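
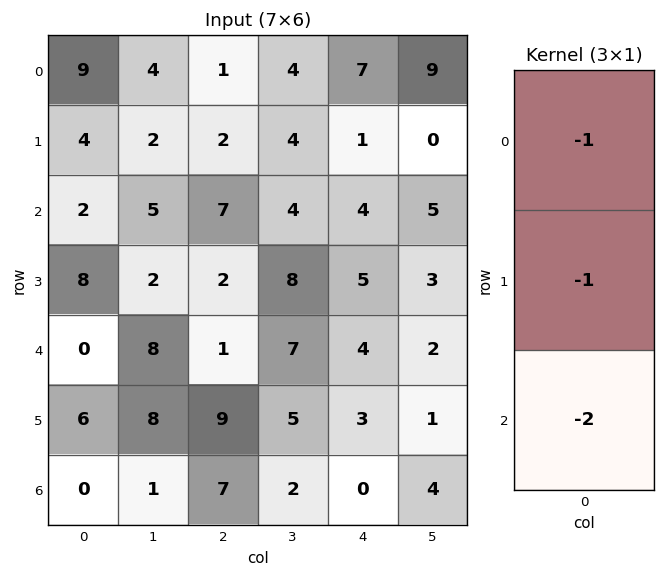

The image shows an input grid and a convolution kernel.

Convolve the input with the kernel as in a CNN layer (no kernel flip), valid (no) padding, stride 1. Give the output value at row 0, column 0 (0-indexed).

-17

The receptive field on the input at this output position is [9 / 4 / 2]. Elementwise product with the kernel and sum: 9·-1 + 4·-1 + 2·-2.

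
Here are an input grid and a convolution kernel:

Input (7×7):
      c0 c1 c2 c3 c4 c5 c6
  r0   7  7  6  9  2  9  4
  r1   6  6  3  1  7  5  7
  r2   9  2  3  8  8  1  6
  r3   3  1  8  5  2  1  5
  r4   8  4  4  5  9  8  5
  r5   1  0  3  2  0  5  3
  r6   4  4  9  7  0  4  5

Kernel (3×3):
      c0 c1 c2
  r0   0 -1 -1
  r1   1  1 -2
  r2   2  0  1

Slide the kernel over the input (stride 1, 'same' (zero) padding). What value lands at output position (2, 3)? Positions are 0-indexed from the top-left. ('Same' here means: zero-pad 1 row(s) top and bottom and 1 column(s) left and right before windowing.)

The receptive field on the zero-padded input at this output position is [3 1 7 / 3 8 8 / 8 5 2]. Elementwise product with the kernel and sum: 1·-1 + 7·-1 + 3·1 + 8·1 + 8·-2 + 8·2 + 2·1.

5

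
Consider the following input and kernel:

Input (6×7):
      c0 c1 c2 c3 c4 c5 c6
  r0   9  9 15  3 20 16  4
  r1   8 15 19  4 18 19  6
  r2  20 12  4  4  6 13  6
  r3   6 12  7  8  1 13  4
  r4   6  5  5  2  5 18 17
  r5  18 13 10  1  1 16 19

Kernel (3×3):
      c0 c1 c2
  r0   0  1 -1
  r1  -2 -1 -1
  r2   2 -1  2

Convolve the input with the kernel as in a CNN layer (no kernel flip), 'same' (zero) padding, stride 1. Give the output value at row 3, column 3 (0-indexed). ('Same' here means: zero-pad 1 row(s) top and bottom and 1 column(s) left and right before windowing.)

The receptive field on the zero-padded input at this output position is [4 4 6 / 7 8 1 / 5 2 5]. Elementwise product with the kernel and sum: 4·1 + 6·-1 + 7·-2 + 8·-1 + 1·-1 + 5·2 + 2·-1 + 5·2.

-7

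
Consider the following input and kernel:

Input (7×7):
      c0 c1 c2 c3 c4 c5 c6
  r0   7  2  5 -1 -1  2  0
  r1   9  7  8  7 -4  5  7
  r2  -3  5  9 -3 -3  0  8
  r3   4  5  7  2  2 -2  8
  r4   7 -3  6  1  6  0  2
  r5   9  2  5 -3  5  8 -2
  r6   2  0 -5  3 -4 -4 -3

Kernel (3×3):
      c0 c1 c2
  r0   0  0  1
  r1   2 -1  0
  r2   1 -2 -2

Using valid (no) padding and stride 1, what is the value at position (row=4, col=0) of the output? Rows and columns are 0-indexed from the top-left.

The receptive field on the input at this output position is [7 -3 6 / 9 2 5 / 2 0 -5]. Elementwise product with the kernel and sum: 6·1 + 9·2 + 2·-1 + 2·1 + 0·-2 + -5·-2.

34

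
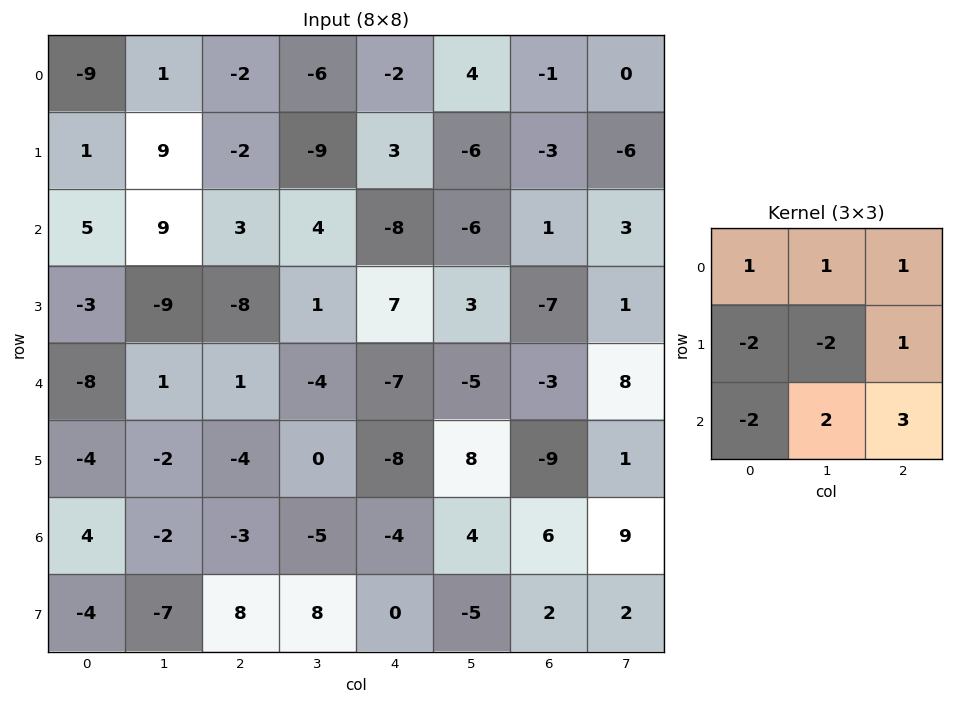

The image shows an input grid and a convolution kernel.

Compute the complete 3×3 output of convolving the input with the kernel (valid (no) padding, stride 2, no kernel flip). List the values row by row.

-15 -7 11
54 -11 -45
-19 -26 10

Output[0,0]: The receptive field on the input at this output position is [-9 1 -2 / 1 9 -2 / 5 9 3]. Elementwise product with the kernel and sum: -9·1 + 1·1 + -2·1 + 1·-2 + 9·-2 + -2·1 + 5·-2 + 9·2 + 3·3.
Output[0,1]: The receptive field on the input at this output position is [-2 -6 -2 / -2 -9 3 / 3 4 -8]. Elementwise product with the kernel and sum: -2·1 + -6·1 + -2·1 + -2·-2 + -9·-2 + 3·1 + 3·-2 + 4·2 + -8·3.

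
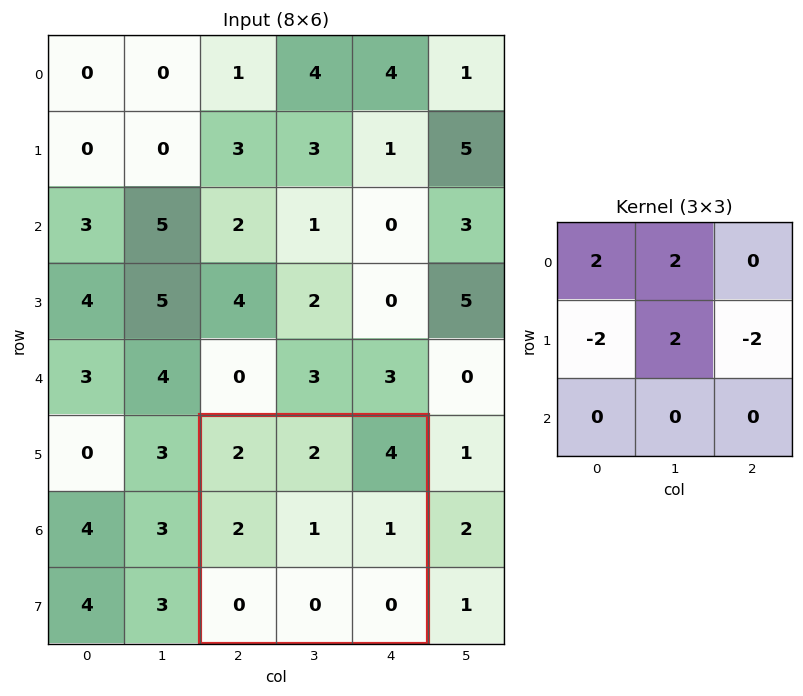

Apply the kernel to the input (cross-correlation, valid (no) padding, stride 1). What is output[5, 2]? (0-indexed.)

The receptive field on the input at this output position is [2 2 4 / 2 1 1 / 0 0 0]. Elementwise product with the kernel and sum: 2·2 + 2·2 + 2·-2 + 1·2 + 1·-2.

4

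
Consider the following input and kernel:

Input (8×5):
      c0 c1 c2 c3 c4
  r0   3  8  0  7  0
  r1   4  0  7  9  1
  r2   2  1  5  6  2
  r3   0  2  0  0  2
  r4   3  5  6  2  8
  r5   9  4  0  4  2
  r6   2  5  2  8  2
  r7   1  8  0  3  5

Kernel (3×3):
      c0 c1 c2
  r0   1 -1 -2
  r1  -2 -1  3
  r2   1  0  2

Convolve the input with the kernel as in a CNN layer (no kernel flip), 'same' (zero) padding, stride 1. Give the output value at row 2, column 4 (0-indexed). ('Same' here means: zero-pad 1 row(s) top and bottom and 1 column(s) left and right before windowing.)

-6

The receptive field on the zero-padded input at this output position is [9 1 0 / 6 2 0 / 0 2 0]. Elementwise product with the kernel and sum: 9·1 + 1·-1 + 0·-2 + 6·-2 + 2·-1 + 0·3 + 0·1 + 0·2.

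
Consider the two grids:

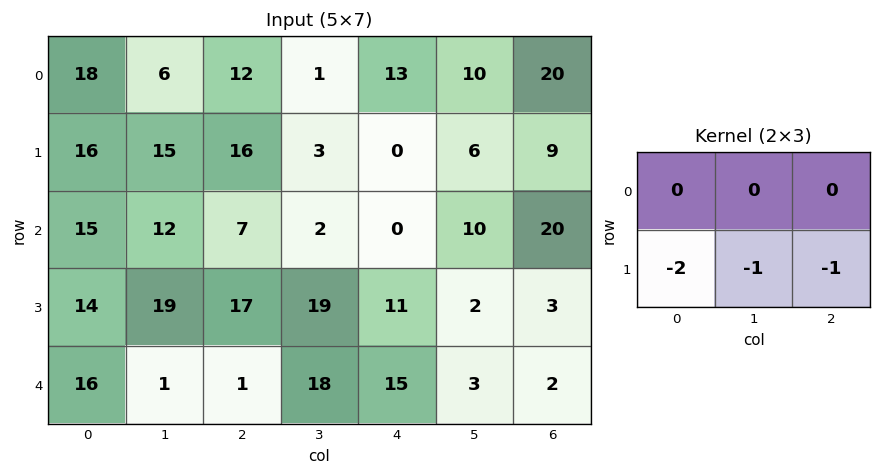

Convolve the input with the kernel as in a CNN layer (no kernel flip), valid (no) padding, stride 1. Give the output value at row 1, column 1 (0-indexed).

-33

The receptive field on the input at this output position is [15 16 3 / 12 7 2]. Elementwise product with the kernel and sum: 12·-2 + 7·-1 + 2·-1.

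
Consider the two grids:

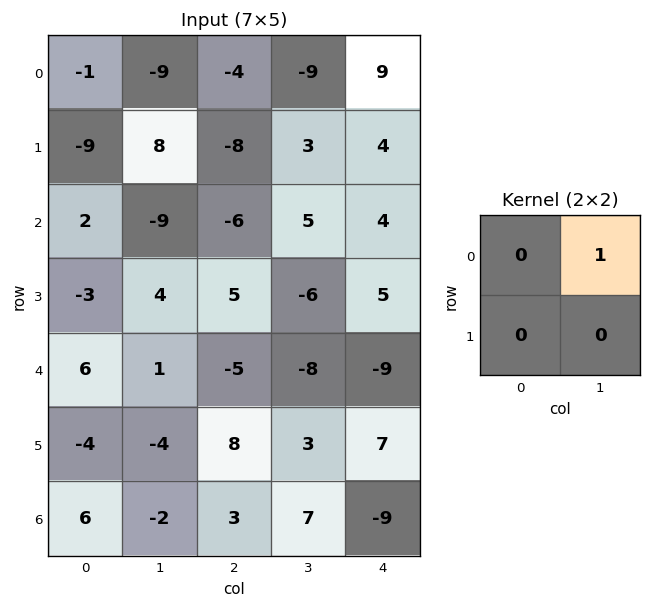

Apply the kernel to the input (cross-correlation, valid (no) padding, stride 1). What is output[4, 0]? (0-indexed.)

1

The receptive field on the input at this output position is [6 1 / -4 -4]. Elementwise product with the kernel and sum: 1·1.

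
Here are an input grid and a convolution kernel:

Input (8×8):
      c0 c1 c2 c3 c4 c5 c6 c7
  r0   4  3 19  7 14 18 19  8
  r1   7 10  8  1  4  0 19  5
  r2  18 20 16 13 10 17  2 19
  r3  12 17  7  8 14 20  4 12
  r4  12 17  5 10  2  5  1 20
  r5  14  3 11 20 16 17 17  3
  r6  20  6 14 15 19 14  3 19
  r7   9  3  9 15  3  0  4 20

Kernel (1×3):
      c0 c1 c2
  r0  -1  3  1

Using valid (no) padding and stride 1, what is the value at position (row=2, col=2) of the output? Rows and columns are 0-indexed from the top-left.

33

The receptive field on the input at this output position is [16 13 10]. Elementwise product with the kernel and sum: 16·-1 + 13·3 + 10·1.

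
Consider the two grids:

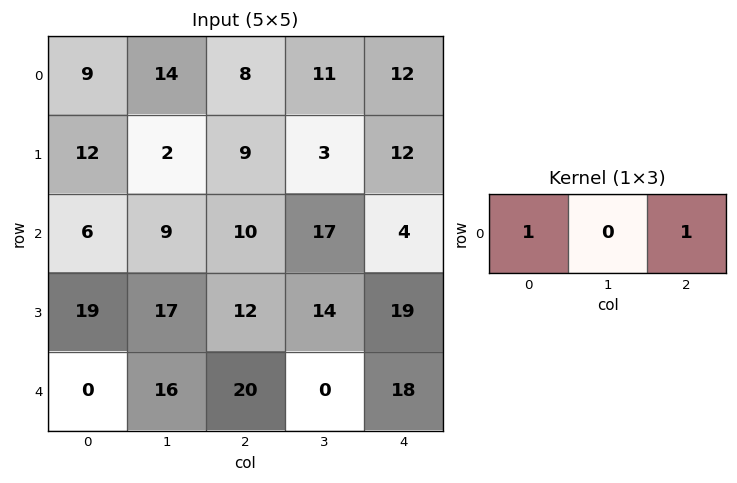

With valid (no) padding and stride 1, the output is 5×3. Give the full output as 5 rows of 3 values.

17 25 20
21 5 21
16 26 14
31 31 31
20 16 38

Output[0,0]: The receptive field on the input at this output position is [9 14 8]. Elementwise product with the kernel and sum: 9·1 + 8·1.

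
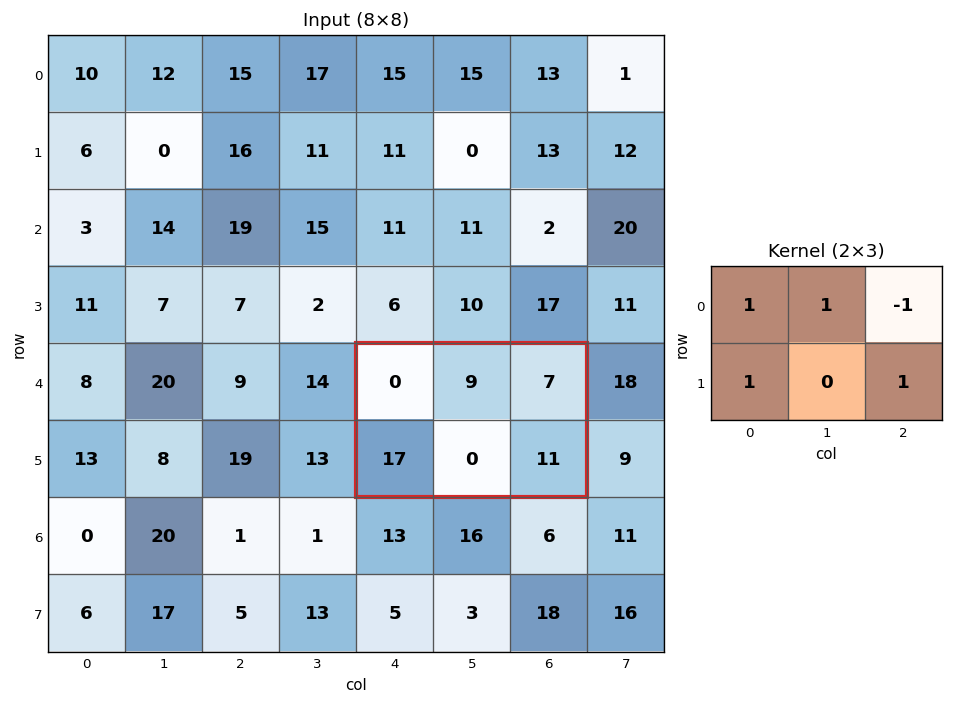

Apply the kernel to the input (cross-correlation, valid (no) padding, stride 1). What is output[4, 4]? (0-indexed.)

30

The receptive field on the input at this output position is [0 9 7 / 17 0 11]. Elementwise product with the kernel and sum: 0·1 + 9·1 + 7·-1 + 17·1 + 11·1.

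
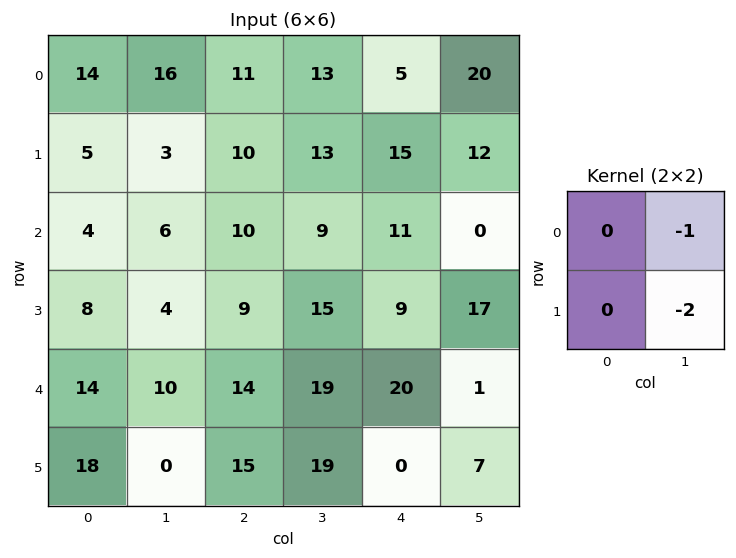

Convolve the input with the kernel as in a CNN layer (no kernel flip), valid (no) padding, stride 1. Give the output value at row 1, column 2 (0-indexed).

-31

The receptive field on the input at this output position is [10 13 / 10 9]. Elementwise product with the kernel and sum: 13·-1 + 9·-2.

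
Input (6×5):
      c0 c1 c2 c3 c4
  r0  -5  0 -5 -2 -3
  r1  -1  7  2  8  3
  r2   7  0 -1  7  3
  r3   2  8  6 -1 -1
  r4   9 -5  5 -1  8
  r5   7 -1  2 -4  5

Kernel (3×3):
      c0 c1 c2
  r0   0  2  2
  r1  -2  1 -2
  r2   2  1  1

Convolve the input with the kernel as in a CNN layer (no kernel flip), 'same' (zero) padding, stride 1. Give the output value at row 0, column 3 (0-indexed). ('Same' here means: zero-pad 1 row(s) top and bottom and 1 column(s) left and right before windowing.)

29

The receptive field on the zero-padded input at this output position is [0 0 0 / -5 -2 -3 / 2 8 3]. Elementwise product with the kernel and sum: 0·2 + 0·2 + -5·-2 + -2·1 + -3·-2 + 2·2 + 8·1 + 3·1.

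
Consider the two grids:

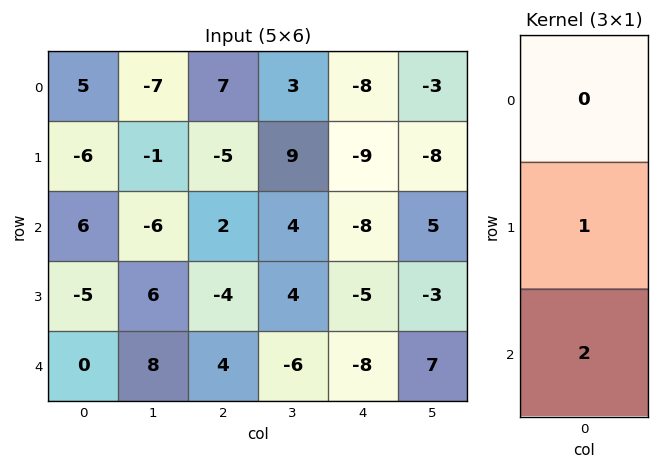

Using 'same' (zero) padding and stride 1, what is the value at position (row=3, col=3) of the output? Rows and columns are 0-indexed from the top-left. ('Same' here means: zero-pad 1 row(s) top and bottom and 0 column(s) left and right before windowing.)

-8

The receptive field on the zero-padded input at this output position is [4 / 4 / -6]. Elementwise product with the kernel and sum: 4·1 + -6·2.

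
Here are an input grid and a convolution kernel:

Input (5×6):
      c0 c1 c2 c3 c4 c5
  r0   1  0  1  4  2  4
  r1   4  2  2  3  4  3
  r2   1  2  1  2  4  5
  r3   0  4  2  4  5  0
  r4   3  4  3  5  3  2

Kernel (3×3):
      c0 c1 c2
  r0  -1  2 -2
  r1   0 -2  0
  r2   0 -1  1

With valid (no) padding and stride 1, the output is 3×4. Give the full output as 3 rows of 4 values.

Output[0,0]: The receptive field on the input at this output position is [1 0 1 / 4 2 2 / 1 2 1]. Elementwise product with the kernel and sum: 1·-1 + 0·2 + 1·-2 + 2·-2 + 2·-1 + 1·1.
Output[0,1]: The receptive field on the input at this output position is [0 1 4 / 2 2 3 / 2 1 2]. Elementwise product with the kernel and sum: 0·-1 + 1·2 + 4·-2 + 2·-2 + 1·-1 + 2·1.

-8 -9 -1 -15
-10 -4 -7 -14
-8 -6 -15 -15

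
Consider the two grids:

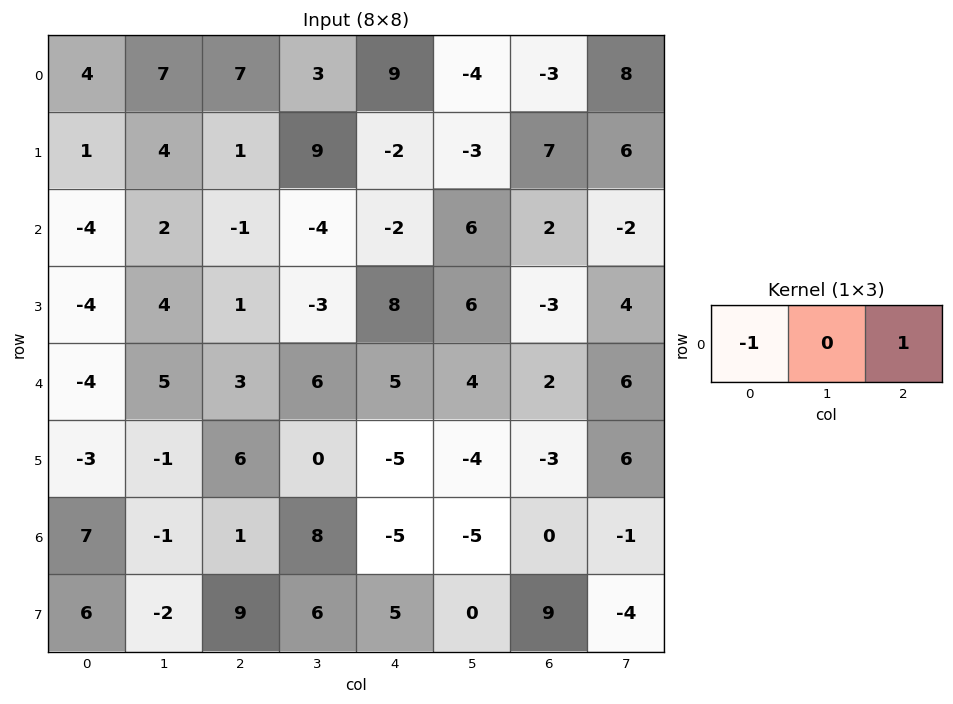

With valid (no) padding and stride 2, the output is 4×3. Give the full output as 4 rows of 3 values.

3 2 -12
3 -1 4
7 2 -3
-6 -6 5

Output[0,0]: The receptive field on the input at this output position is [4 7 7]. Elementwise product with the kernel and sum: 4·-1 + 7·1.
Output[0,1]: The receptive field on the input at this output position is [7 3 9]. Elementwise product with the kernel and sum: 7·-1 + 9·1.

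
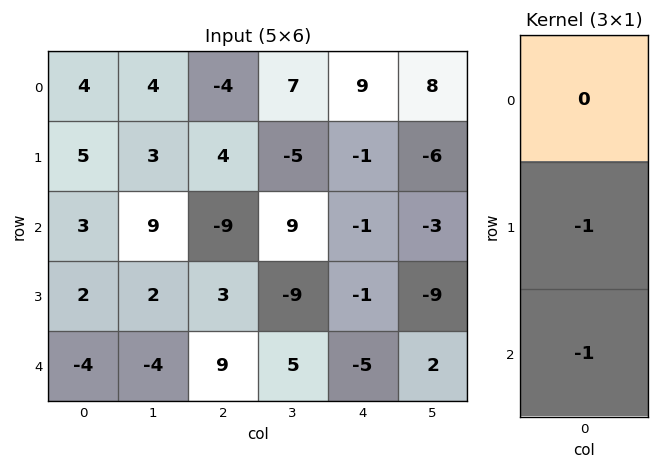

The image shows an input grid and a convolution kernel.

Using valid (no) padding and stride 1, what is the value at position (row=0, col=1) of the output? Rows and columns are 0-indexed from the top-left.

-12

The receptive field on the input at this output position is [4 / 3 / 9]. Elementwise product with the kernel and sum: 3·-1 + 9·-1.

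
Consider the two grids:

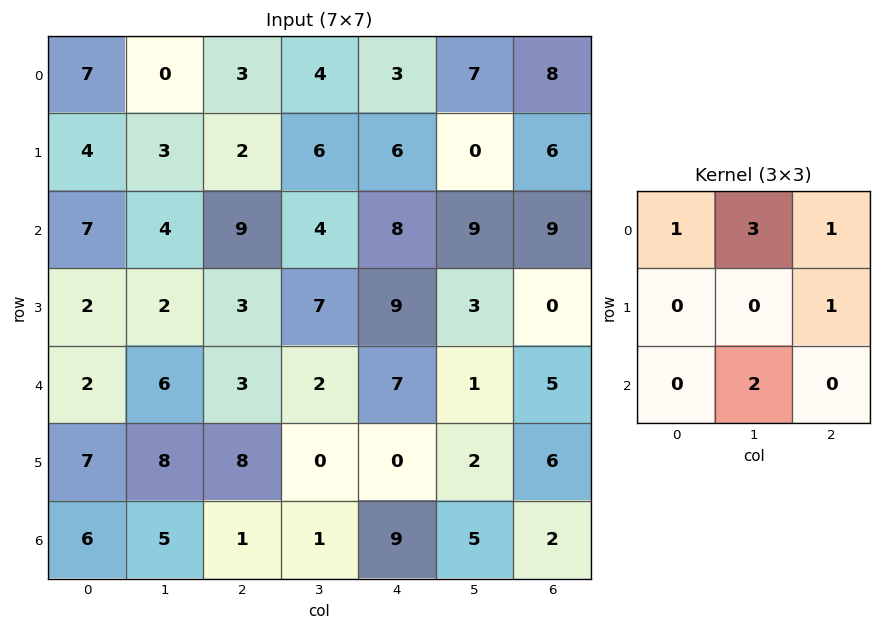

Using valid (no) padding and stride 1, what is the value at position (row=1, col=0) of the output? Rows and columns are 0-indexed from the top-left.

The receptive field on the input at this output position is [4 3 2 / 7 4 9 / 2 2 3]. Elementwise product with the kernel and sum: 4·1 + 3·3 + 2·1 + 9·1 + 2·2.

28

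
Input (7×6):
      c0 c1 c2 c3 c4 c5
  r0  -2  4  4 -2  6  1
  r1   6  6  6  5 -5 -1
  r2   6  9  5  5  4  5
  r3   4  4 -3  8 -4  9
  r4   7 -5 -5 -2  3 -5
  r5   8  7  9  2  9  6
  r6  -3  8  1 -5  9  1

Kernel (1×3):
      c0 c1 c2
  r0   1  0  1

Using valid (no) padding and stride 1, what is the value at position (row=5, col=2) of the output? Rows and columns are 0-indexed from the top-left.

18

The receptive field on the input at this output position is [9 2 9]. Elementwise product with the kernel and sum: 9·1 + 9·1.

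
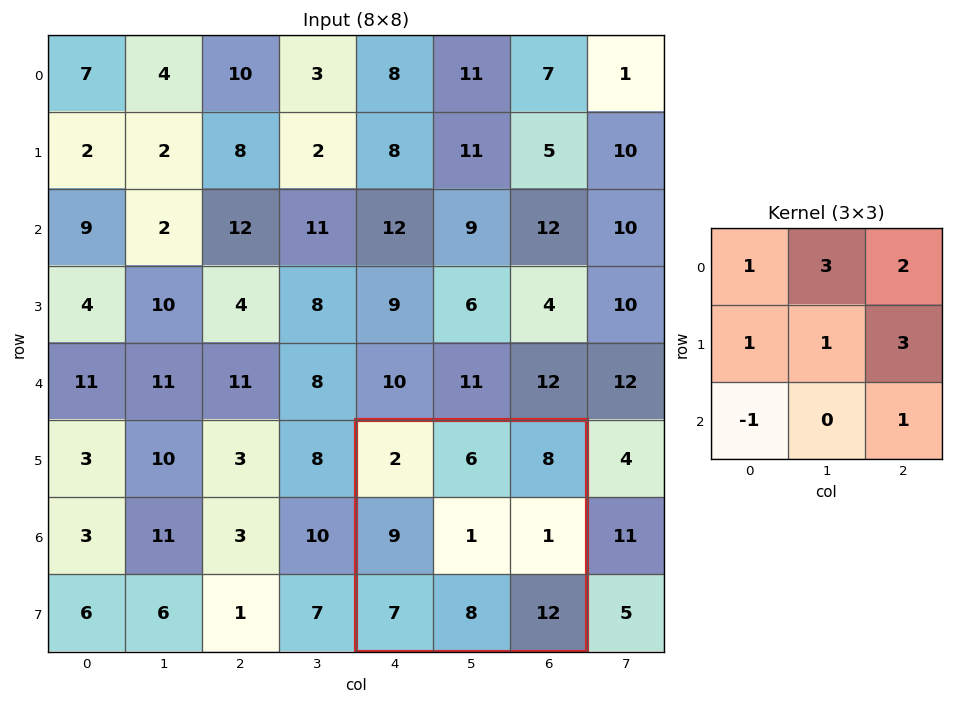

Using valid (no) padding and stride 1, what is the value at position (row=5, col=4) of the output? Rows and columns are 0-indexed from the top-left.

The receptive field on the input at this output position is [2 6 8 / 9 1 1 / 7 8 12]. Elementwise product with the kernel and sum: 2·1 + 6·3 + 8·2 + 9·1 + 1·1 + 1·3 + 7·-1 + 12·1.

54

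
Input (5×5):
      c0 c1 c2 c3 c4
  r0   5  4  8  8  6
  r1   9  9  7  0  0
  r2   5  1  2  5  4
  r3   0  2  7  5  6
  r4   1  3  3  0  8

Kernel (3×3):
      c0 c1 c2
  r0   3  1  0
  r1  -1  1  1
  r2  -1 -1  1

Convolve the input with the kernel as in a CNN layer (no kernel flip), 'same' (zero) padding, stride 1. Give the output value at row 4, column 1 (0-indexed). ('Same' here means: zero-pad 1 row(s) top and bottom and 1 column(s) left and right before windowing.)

7

The receptive field on the zero-padded input at this output position is [0 2 7 / 1 3 3 / 0 0 0]. Elementwise product with the kernel and sum: 0·3 + 2·1 + 1·-1 + 3·1 + 3·1 + 0·-1 + 0·-1 + 0·1.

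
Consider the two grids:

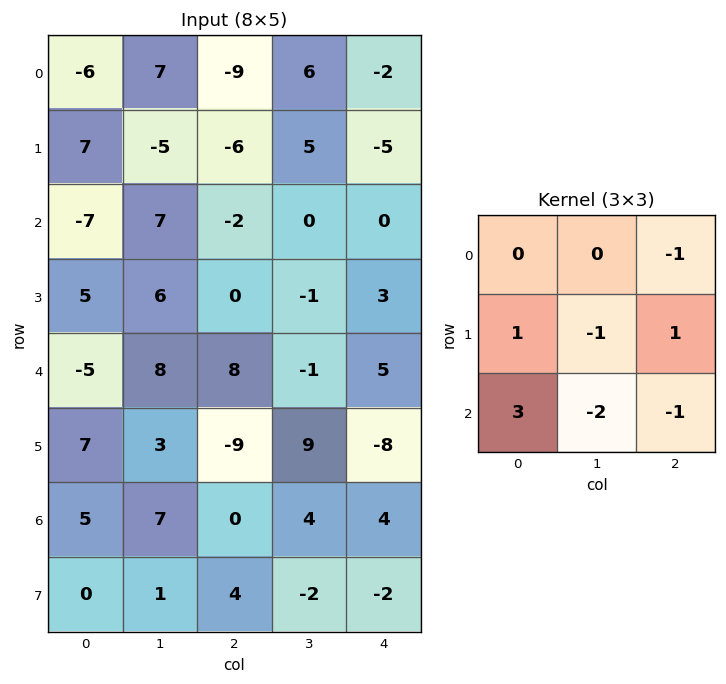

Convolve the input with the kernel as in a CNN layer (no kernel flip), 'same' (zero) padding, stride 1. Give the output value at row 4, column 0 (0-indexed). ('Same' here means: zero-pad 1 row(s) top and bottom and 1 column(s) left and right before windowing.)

-10

The receptive field on the zero-padded input at this output position is [0 5 6 / 0 -5 8 / 0 7 3]. Elementwise product with the kernel and sum: 6·-1 + 0·1 + -5·-1 + 8·1 + 0·3 + 7·-2 + 3·-1.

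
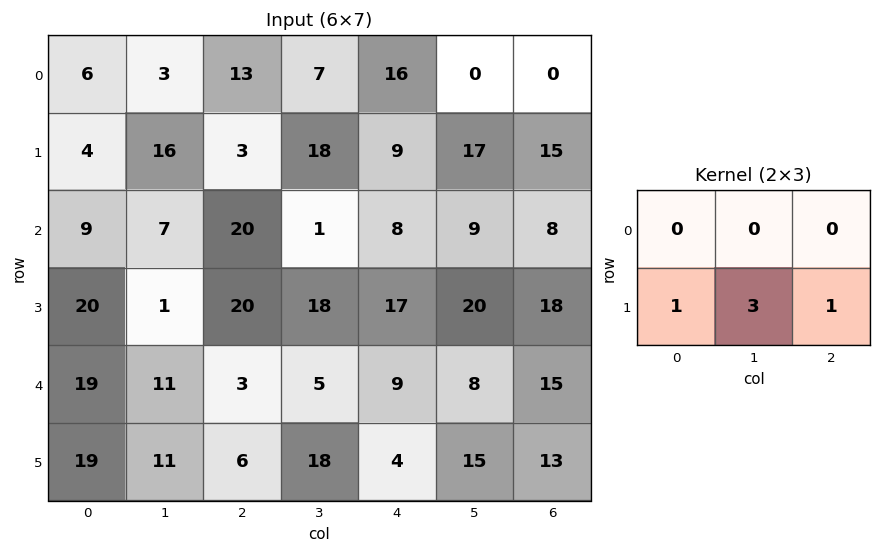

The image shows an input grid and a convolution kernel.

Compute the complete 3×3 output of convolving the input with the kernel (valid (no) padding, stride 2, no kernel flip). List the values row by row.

55 66 75
43 91 95
58 64 62

Output[0,0]: The receptive field on the input at this output position is [6 3 13 / 4 16 3]. Elementwise product with the kernel and sum: 4·1 + 16·3 + 3·1.
Output[0,1]: The receptive field on the input at this output position is [13 7 16 / 3 18 9]. Elementwise product with the kernel and sum: 3·1 + 18·3 + 9·1.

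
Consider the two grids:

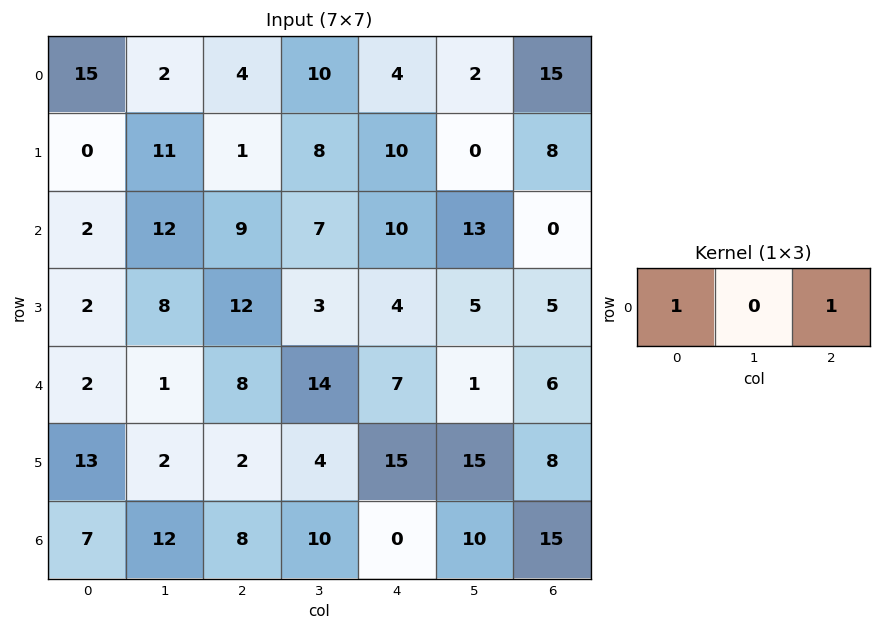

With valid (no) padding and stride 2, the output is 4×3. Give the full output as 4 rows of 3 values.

19 8 19
11 19 10
10 15 13
15 8 15

Output[0,0]: The receptive field on the input at this output position is [15 2 4]. Elementwise product with the kernel and sum: 15·1 + 4·1.
Output[0,1]: The receptive field on the input at this output position is [4 10 4]. Elementwise product with the kernel and sum: 4·1 + 4·1.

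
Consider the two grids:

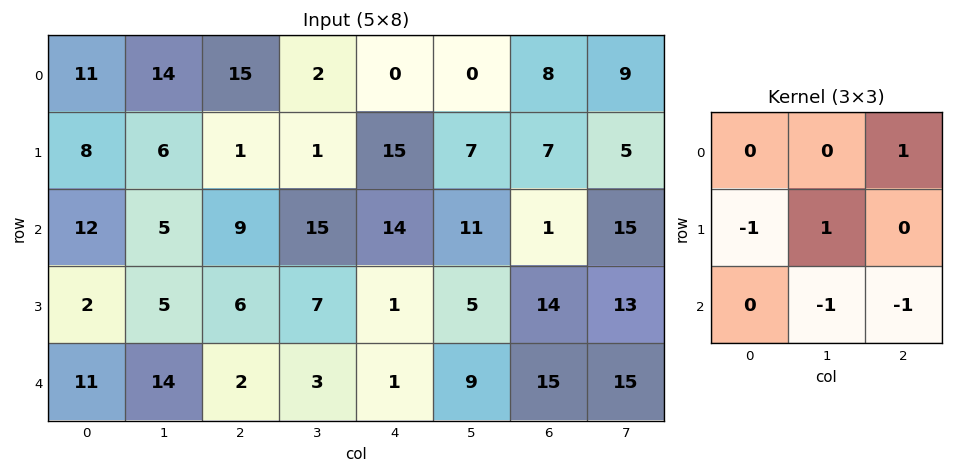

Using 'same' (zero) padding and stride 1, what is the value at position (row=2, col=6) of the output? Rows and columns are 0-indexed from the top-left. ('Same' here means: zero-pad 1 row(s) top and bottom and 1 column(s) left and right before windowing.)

-32

The receptive field on the zero-padded input at this output position is [7 7 5 / 11 1 15 / 5 14 13]. Elementwise product with the kernel and sum: 5·1 + 11·-1 + 1·1 + 14·-1 + 13·-1.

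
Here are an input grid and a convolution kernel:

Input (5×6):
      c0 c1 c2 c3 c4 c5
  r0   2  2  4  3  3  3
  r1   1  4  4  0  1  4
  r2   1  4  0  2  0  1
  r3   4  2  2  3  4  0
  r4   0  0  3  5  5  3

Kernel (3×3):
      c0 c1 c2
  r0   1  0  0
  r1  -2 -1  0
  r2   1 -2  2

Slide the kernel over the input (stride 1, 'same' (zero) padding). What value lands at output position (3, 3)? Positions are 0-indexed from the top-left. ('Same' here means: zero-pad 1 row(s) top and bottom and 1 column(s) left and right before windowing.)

The receptive field on the zero-padded input at this output position is [0 2 0 / 2 3 4 / 3 5 5]. Elementwise product with the kernel and sum: 0·1 + 2·-2 + 3·-1 + 3·1 + 5·-2 + 5·2.

-4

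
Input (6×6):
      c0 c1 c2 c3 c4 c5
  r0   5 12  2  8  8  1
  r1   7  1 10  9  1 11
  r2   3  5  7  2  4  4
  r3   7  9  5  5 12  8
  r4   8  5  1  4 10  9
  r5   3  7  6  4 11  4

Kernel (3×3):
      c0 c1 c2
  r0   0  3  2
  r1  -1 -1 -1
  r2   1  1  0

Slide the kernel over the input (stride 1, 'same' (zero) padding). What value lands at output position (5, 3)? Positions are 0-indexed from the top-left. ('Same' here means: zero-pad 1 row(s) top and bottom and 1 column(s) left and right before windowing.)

The receptive field on the zero-padded input at this output position is [1 4 10 / 6 4 11 / 0 0 0]. Elementwise product with the kernel and sum: 4·3 + 10·2 + 6·-1 + 4·-1 + 11·-1 + 0·1 + 0·1.

11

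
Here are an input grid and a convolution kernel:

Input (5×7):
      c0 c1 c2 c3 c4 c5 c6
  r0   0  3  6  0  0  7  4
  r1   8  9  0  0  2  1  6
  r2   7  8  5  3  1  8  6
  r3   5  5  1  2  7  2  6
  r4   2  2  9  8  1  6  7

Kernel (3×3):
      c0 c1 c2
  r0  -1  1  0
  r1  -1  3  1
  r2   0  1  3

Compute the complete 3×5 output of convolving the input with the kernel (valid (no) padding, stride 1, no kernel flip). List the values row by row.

Output[0,0]: The receptive field on the input at this output position is [0 3 6 / 8 9 0 / 7 8 5]. Elementwise product with the kernel and sum: 0·-1 + 3·1 + 8·-1 + 9·3 + 0·1 + 8·1 + 5·3.

45 8 2 32 40
31 8 28 23 48
41 30 21 38 39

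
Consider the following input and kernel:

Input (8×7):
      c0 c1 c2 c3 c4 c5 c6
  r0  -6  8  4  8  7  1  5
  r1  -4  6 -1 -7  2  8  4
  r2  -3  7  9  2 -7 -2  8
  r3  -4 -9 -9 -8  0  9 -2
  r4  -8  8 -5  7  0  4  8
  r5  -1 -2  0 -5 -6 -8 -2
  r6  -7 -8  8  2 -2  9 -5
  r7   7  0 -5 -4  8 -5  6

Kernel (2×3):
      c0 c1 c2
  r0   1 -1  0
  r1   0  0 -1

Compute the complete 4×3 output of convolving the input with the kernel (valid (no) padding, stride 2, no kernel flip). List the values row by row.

Output[0,0]: The receptive field on the input at this output position is [-6 8 4 / -4 6 -1]. Elementwise product with the kernel and sum: -6·1 + 8·-1 + -1·-1.

-13 -6 2
-1 7 -3
-16 -6 -2
6 -2 -17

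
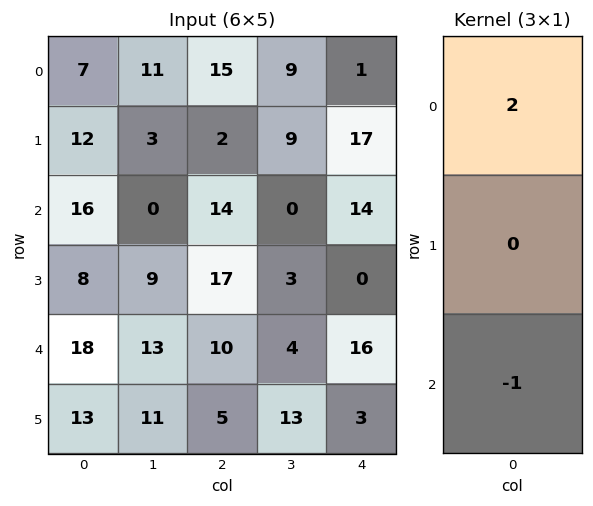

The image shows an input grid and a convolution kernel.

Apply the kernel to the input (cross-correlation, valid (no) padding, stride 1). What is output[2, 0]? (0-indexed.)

14

The receptive field on the input at this output position is [16 / 8 / 18]. Elementwise product with the kernel and sum: 16·2 + 18·-1.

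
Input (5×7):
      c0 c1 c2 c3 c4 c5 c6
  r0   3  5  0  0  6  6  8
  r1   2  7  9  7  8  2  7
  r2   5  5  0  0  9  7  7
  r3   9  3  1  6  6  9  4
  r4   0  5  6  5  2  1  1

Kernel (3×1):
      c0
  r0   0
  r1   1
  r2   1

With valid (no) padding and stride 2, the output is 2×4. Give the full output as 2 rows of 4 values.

7 9 17 14
9 7 8 5

Output[0,0]: The receptive field on the input at this output position is [3 / 2 / 5]. Elementwise product with the kernel and sum: 2·1 + 5·1.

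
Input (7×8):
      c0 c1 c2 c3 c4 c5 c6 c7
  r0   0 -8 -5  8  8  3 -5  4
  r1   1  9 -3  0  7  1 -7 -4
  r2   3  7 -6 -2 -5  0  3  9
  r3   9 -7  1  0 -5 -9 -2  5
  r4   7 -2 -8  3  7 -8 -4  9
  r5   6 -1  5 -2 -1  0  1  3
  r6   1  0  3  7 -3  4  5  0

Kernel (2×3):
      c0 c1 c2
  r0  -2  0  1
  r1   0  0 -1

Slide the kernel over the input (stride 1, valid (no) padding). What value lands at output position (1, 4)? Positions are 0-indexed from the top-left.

The receptive field on the input at this output position is [7 1 -7 / -5 0 3]. Elementwise product with the kernel and sum: 7·-2 + -7·1 + 3·-1.

-24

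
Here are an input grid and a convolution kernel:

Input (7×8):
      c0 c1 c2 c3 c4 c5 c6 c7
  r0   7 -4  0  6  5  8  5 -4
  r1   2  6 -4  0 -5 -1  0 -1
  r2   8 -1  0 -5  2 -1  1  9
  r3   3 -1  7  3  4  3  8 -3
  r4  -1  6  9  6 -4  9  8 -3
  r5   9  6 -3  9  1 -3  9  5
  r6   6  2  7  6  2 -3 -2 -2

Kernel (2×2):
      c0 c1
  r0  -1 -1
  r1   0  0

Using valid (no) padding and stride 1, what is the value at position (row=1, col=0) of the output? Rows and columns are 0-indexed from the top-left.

The receptive field on the input at this output position is [2 6 / 8 -1]. Elementwise product with the kernel and sum: 2·-1 + 6·-1.

-8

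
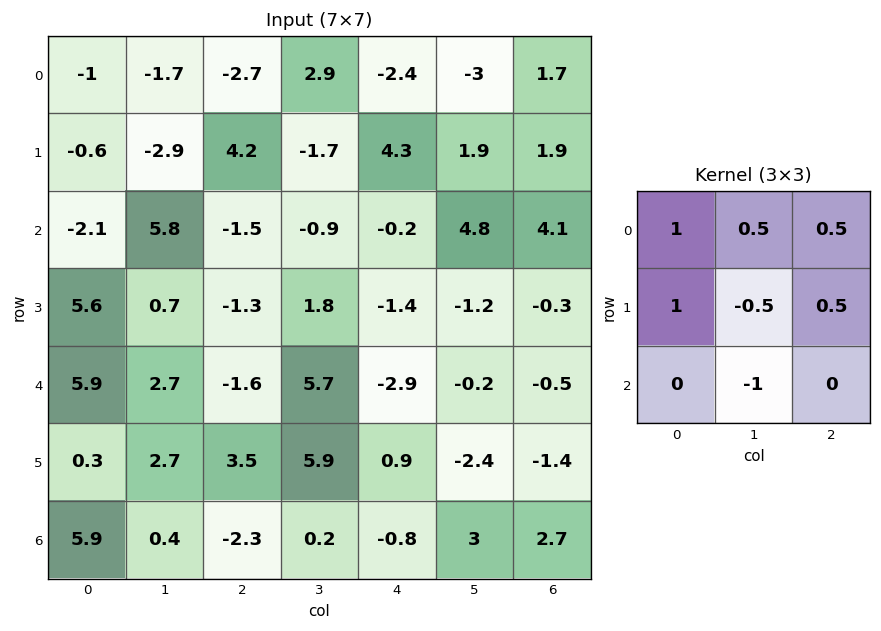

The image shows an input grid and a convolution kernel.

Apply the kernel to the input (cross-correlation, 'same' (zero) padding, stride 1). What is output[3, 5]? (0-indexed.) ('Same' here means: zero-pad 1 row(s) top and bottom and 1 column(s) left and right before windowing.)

3.5

The receptive field on the zero-padded input at this output position is [-0.2 4.8 4.1 / -1.4 -1.2 -0.3 / -2.9 -0.2 -0.5]. Elementwise product with the kernel and sum: -0.2·1 + 4.8·0.5 + 4.1·0.5 + -1.4·1 + -1.2·-0.5 + -0.3·0.5 + -0.2·-1.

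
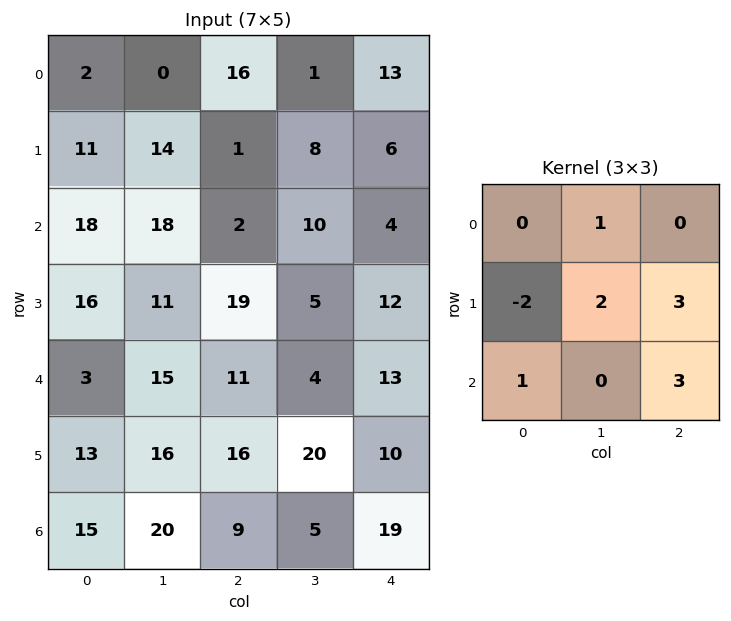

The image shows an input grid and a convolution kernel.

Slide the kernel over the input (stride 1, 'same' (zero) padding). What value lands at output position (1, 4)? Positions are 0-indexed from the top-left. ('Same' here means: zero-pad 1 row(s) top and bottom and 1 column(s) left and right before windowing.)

The receptive field on the zero-padded input at this output position is [1 13 0 / 8 6 0 / 10 4 0]. Elementwise product with the kernel and sum: 13·1 + 8·-2 + 6·2 + 0·3 + 10·1 + 0·3.

19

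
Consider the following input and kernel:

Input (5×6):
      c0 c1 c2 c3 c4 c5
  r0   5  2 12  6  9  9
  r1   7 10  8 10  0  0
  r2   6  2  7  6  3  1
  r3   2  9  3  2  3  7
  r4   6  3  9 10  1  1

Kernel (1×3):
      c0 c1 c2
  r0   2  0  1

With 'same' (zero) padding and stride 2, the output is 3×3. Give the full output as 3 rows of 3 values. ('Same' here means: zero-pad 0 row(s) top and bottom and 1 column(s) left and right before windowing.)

Output[0,0]: The receptive field on the zero-padded input at this output position is [0 5 2]. Elementwise product with the kernel and sum: 0·2 + 2·1.
Output[0,1]: The receptive field on the zero-padded input at this output position is [2 12 6]. Elementwise product with the kernel and sum: 2·2 + 6·1.

2 10 21
2 10 13
3 16 21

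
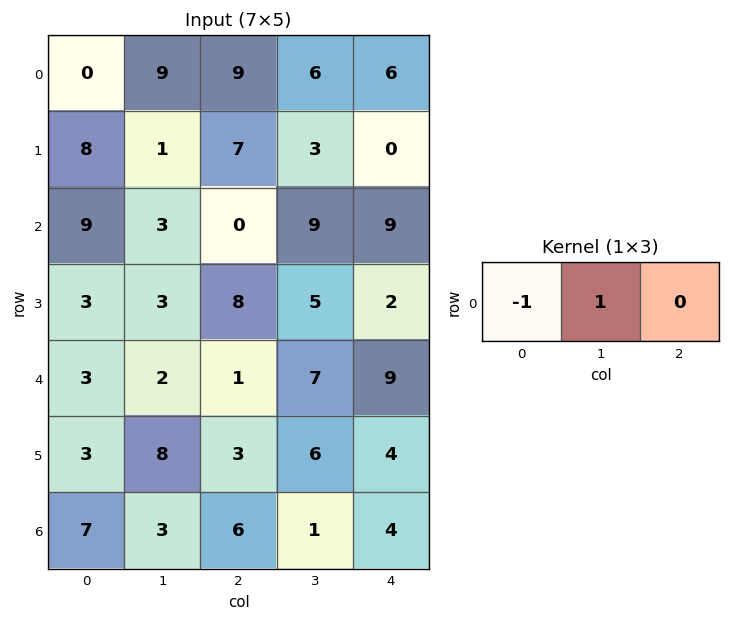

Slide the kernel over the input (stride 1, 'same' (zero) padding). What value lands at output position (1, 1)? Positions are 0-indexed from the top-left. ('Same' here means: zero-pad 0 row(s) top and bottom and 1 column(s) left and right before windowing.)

-7

The receptive field on the zero-padded input at this output position is [8 1 7]. Elementwise product with the kernel and sum: 8·-1 + 1·1.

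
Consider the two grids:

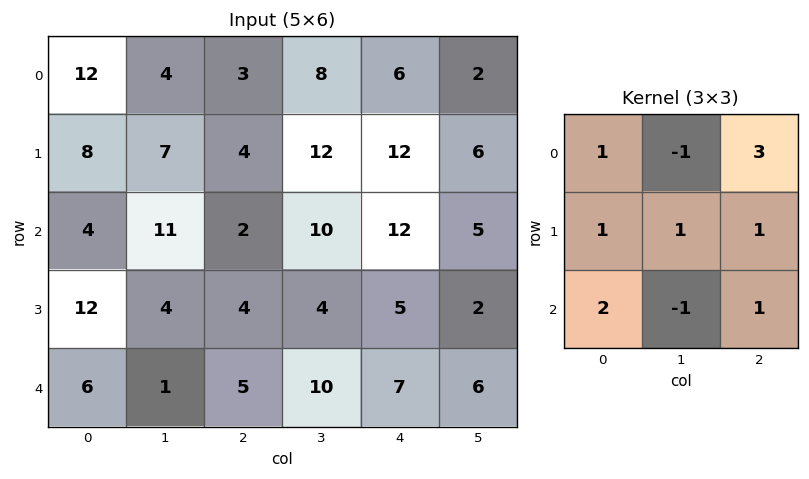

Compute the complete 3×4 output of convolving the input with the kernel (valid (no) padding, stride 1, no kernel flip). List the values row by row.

Output[0,0]: The receptive field on the input at this output position is [12 4 3 / 8 7 4 / 4 11 2]. Elementwise product with the kernel and sum: 12·1 + 4·-1 + 3·3 + 8·1 + 7·1 + 4·1 + 4·2 + 11·-1 + 2·1.

35 78 47 51
54 70 61 50
35 58 48 43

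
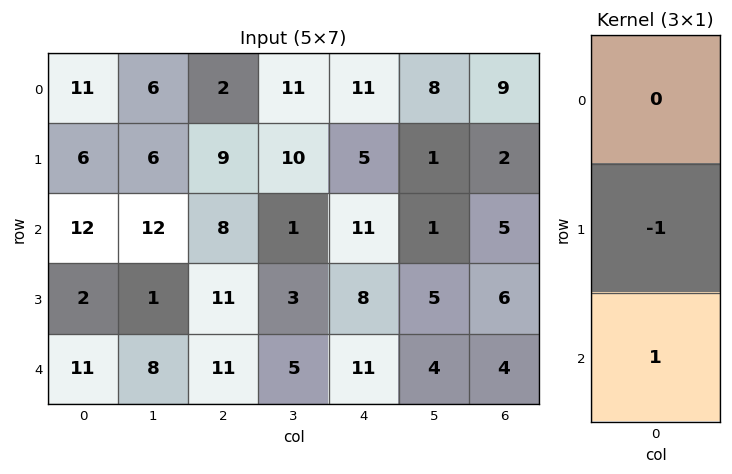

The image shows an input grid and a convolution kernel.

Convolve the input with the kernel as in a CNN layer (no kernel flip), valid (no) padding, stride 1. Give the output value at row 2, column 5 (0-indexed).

The receptive field on the input at this output position is [1 / 5 / 4]. Elementwise product with the kernel and sum: 5·-1 + 4·1.

-1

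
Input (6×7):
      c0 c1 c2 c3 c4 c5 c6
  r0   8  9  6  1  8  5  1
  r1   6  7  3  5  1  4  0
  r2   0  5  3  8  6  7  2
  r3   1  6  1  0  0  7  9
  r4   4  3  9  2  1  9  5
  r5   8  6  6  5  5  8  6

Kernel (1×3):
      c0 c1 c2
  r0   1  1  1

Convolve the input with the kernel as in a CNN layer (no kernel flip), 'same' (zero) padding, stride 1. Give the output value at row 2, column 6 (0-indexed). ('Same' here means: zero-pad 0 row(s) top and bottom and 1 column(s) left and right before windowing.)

9

The receptive field on the zero-padded input at this output position is [7 2 0]. Elementwise product with the kernel and sum: 7·1 + 2·1 + 0·1.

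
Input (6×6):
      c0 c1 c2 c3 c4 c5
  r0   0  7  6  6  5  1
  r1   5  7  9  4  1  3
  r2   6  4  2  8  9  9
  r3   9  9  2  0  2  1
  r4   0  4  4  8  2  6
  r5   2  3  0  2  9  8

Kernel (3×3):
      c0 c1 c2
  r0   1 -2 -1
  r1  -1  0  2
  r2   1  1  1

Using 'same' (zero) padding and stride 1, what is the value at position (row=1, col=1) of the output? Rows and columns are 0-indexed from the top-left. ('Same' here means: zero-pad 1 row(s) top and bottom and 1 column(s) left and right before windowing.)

The receptive field on the zero-padded input at this output position is [0 7 6 / 5 7 9 / 6 4 2]. Elementwise product with the kernel and sum: 0·1 + 7·-2 + 6·-1 + 5·-1 + 9·2 + 6·1 + 4·1 + 2·1.

5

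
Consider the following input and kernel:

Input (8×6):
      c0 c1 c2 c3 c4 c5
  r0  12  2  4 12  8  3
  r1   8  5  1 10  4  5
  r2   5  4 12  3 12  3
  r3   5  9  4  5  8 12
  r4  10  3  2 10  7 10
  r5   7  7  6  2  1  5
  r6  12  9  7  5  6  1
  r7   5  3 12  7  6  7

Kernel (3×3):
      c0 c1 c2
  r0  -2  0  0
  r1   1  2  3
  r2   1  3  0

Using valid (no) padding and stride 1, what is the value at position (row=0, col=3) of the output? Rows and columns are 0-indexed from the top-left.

The receptive field on the input at this output position is [12 8 3 / 10 4 5 / 3 12 3]. Elementwise product with the kernel and sum: 12·-2 + 10·1 + 4·2 + 5·3 + 3·1 + 12·3.

48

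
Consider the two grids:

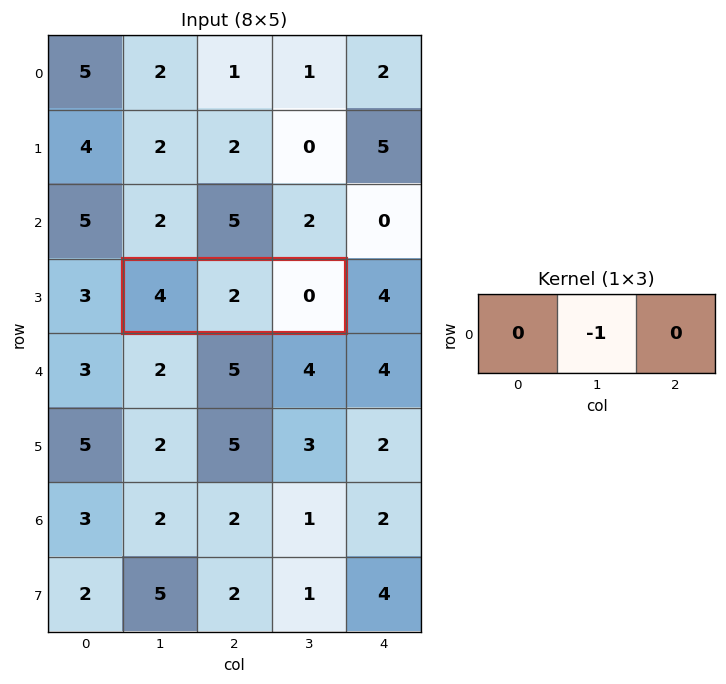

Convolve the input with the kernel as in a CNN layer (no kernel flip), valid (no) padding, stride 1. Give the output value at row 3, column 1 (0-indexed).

The receptive field on the input at this output position is [4 2 0]. Elementwise product with the kernel and sum: 2·-1.

-2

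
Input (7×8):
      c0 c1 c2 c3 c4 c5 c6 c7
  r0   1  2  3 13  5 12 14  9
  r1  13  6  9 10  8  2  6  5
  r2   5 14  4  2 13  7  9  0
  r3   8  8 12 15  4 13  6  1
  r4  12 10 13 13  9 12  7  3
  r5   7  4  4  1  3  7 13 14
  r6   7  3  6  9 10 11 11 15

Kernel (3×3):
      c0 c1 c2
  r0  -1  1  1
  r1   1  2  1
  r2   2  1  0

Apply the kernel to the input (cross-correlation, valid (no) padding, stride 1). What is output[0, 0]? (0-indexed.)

62

The receptive field on the input at this output position is [1 2 3 / 13 6 9 / 5 14 4]. Elementwise product with the kernel and sum: 1·-1 + 2·1 + 3·1 + 13·1 + 6·2 + 9·1 + 5·2 + 14·1.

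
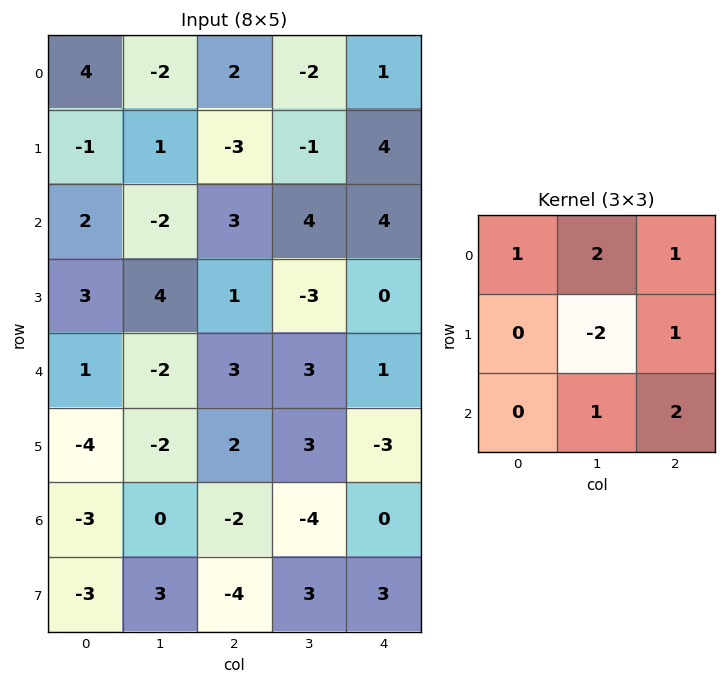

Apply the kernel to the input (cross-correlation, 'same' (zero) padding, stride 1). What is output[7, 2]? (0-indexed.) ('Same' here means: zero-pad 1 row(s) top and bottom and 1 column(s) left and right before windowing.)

The receptive field on the zero-padded input at this output position is [0 -2 -4 / 3 -4 3 / 0 0 0]. Elementwise product with the kernel and sum: 0·1 + -2·2 + -4·1 + -4·-2 + 3·1 + 0·1 + 0·2.

3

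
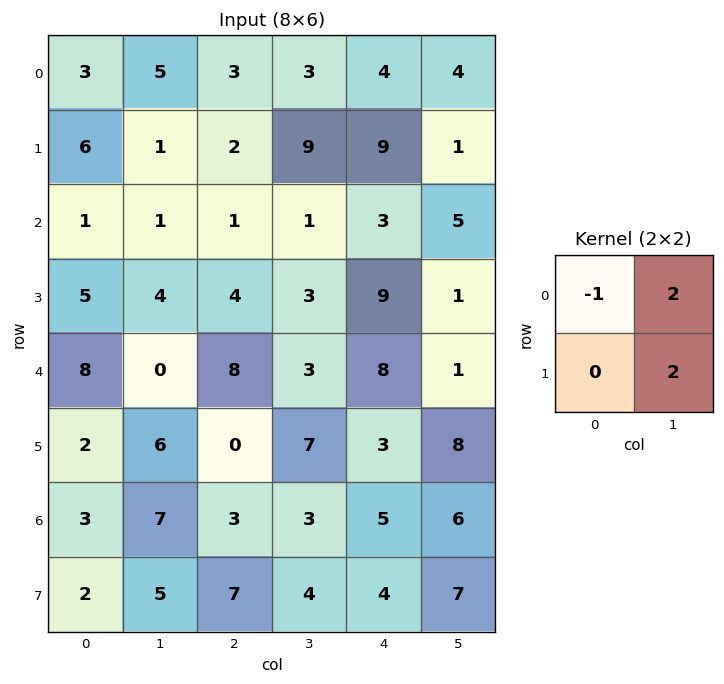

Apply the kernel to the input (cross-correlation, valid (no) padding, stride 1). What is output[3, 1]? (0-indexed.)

20

The receptive field on the input at this output position is [4 4 / 0 8]. Elementwise product with the kernel and sum: 4·-1 + 4·2 + 8·2.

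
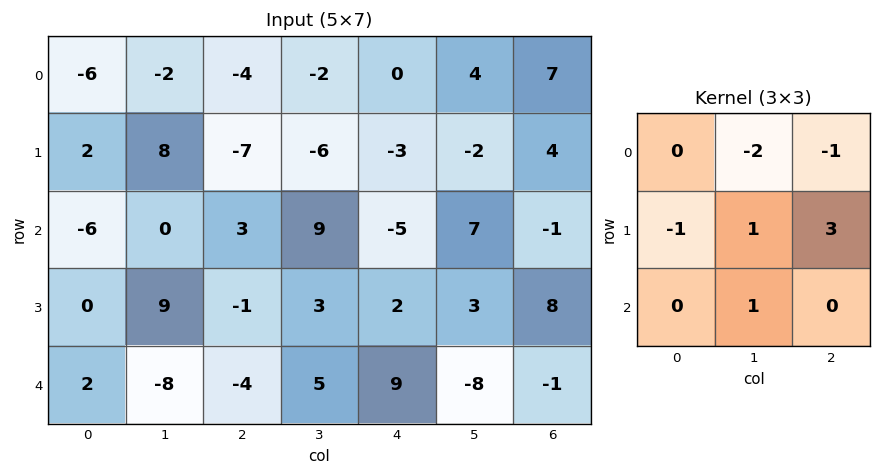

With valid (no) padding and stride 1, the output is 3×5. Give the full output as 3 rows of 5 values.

Output[0,0]: The receptive field on the input at this output position is [-6 -2 -4 / 2 8 -7 / -6 0 3]. Elementwise product with the kernel and sum: -2·-2 + -4·-1 + 2·-1 + 8·1 + -7·3 + 0·1.
Output[0,1]: The receptive field on the input at this output position is [-2 -4 -2 / 8 -7 -6 / 0 3 9]. Elementwise product with the kernel and sum: -4·-2 + -2·-1 + 8·-1 + -7·1 + -6·3 + 3·1.

-7 -20 5 -12 5
15 49 9 17 12
-5 -20 2 20 4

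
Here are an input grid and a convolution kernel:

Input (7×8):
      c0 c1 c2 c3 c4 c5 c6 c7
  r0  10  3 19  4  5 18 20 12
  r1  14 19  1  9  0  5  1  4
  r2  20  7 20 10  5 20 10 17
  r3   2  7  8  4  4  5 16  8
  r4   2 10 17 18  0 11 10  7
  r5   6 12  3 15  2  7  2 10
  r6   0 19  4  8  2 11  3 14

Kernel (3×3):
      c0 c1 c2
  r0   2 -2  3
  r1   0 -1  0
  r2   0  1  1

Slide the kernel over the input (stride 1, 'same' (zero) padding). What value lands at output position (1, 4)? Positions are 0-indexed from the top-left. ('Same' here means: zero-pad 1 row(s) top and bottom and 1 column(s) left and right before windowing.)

The receptive field on the zero-padded input at this output position is [4 5 18 / 9 0 5 / 10 5 20]. Elementwise product with the kernel and sum: 4·2 + 5·-2 + 18·3 + 0·-1 + 5·1 + 20·1.

77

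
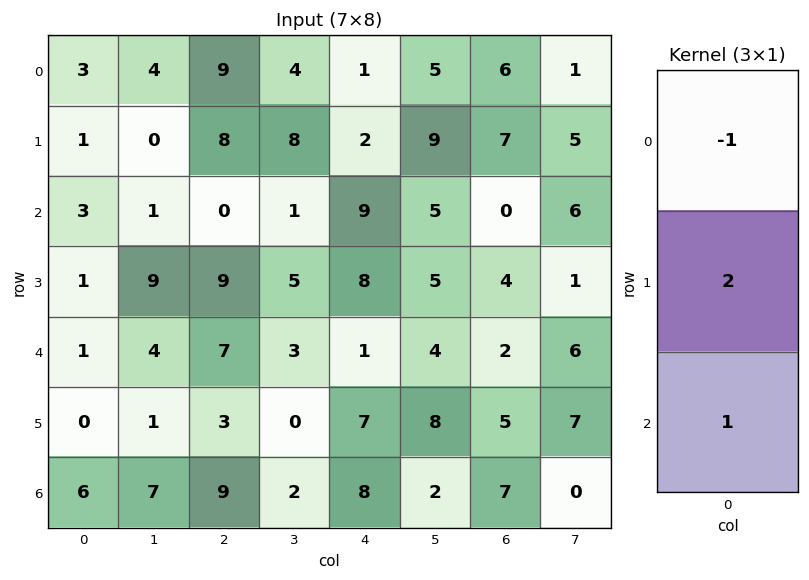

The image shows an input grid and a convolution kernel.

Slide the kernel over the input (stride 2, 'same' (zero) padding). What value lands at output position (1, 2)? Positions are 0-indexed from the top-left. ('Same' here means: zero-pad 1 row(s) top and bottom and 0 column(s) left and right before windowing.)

The receptive field on the zero-padded input at this output position is [2 / 9 / 8]. Elementwise product with the kernel and sum: 2·-1 + 9·2 + 8·1.

24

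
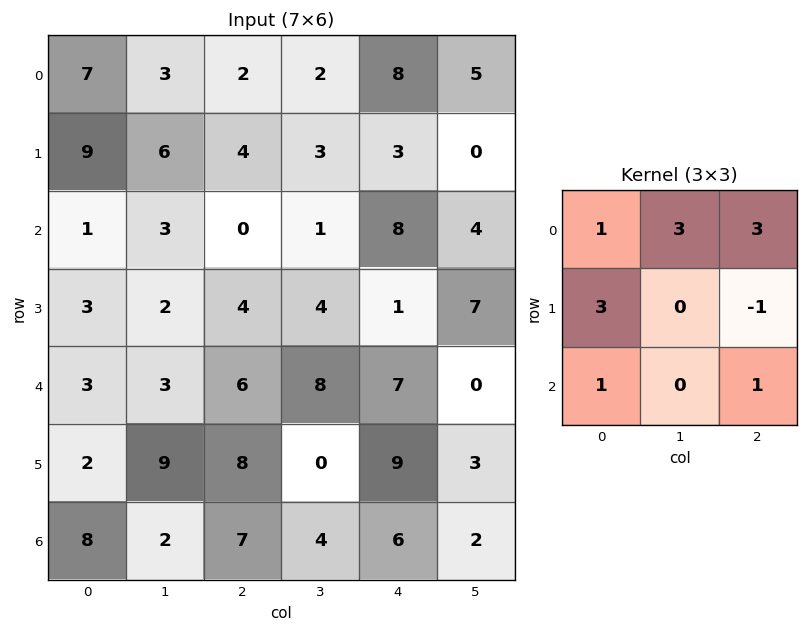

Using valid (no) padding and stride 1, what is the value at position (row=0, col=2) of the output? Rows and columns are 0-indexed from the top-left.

49

The receptive field on the input at this output position is [2 2 8 / 4 3 3 / 0 1 8]. Elementwise product with the kernel and sum: 2·1 + 2·3 + 8·3 + 4·3 + 3·-1 + 0·1 + 8·1.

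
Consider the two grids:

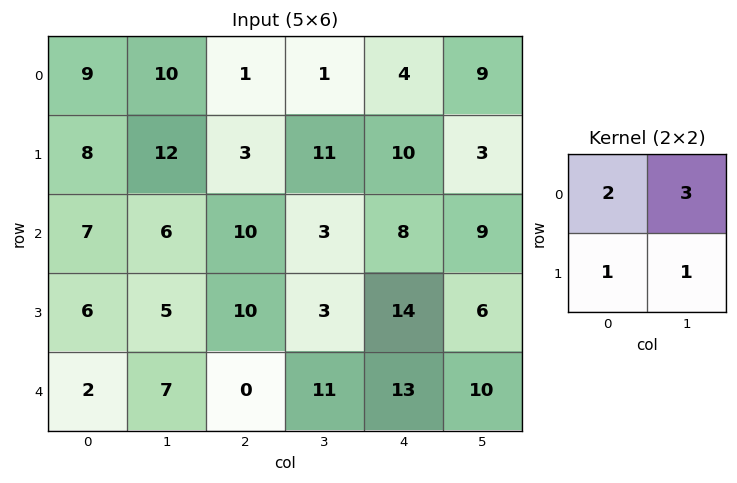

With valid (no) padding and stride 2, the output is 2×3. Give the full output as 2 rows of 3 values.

68 19 48
43 42 63

Output[0,0]: The receptive field on the input at this output position is [9 10 / 8 12]. Elementwise product with the kernel and sum: 9·2 + 10·3 + 8·1 + 12·1.
Output[0,1]: The receptive field on the input at this output position is [1 1 / 3 11]. Elementwise product with the kernel and sum: 1·2 + 1·3 + 3·1 + 11·1.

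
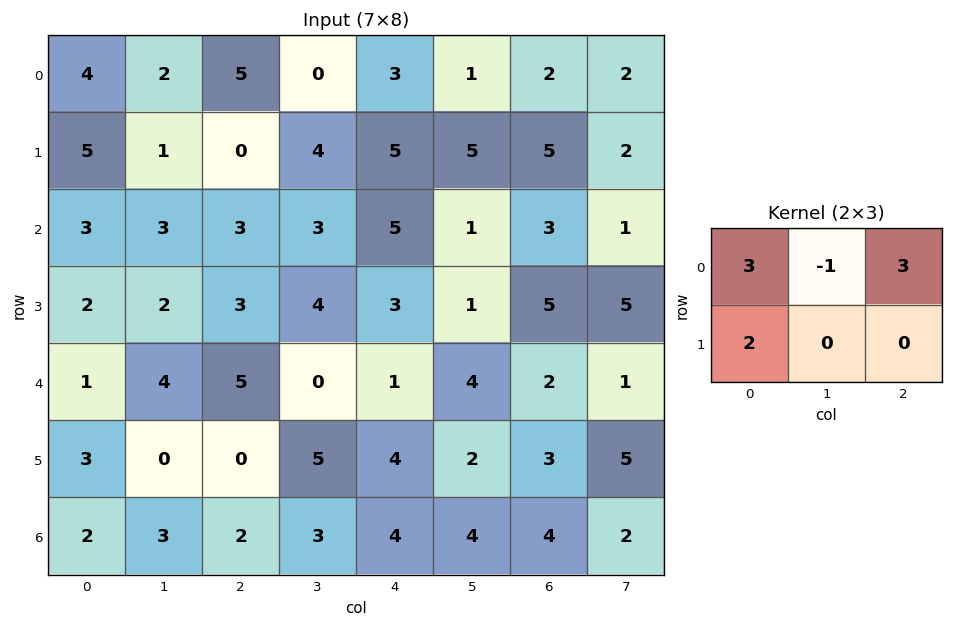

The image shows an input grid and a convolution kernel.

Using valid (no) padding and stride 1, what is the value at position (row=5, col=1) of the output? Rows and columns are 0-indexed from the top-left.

21

The receptive field on the input at this output position is [0 0 5 / 3 2 3]. Elementwise product with the kernel and sum: 0·3 + 0·-1 + 5·3 + 3·2.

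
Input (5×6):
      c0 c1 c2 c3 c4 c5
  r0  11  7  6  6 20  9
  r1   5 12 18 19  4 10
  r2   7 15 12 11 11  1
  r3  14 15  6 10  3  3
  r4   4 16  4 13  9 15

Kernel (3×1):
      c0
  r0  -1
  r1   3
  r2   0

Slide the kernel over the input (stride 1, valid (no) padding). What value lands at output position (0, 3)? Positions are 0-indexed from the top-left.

The receptive field on the input at this output position is [6 / 19 / 11]. Elementwise product with the kernel and sum: 6·-1 + 19·3.

51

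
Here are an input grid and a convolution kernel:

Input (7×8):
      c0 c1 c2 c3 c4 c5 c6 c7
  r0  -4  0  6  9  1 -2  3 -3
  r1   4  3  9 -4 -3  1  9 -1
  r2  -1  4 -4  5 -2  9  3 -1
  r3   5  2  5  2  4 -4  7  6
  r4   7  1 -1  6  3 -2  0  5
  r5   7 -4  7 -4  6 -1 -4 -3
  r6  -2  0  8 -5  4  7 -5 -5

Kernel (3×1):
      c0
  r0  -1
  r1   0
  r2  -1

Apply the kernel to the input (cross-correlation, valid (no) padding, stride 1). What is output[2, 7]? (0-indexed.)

The receptive field on the input at this output position is [-1 / 6 / 5]. Elementwise product with the kernel and sum: -1·-1 + 5·-1.

-4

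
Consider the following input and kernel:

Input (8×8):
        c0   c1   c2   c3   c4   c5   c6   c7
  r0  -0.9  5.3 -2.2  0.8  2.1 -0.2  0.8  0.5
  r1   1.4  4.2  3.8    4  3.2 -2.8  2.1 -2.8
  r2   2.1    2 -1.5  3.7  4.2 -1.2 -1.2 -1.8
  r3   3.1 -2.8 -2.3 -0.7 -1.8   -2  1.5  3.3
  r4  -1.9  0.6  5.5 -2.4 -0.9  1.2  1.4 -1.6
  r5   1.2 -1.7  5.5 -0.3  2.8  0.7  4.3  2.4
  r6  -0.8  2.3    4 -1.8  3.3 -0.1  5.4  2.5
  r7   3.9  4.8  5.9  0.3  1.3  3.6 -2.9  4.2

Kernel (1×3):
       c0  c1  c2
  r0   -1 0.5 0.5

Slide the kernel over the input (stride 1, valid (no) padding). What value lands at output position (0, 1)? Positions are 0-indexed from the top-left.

-6

The receptive field on the input at this output position is [5.3 -2.2 0.8]. Elementwise product with the kernel and sum: 5.3·-1 + -2.2·0.5 + 0.8·0.5.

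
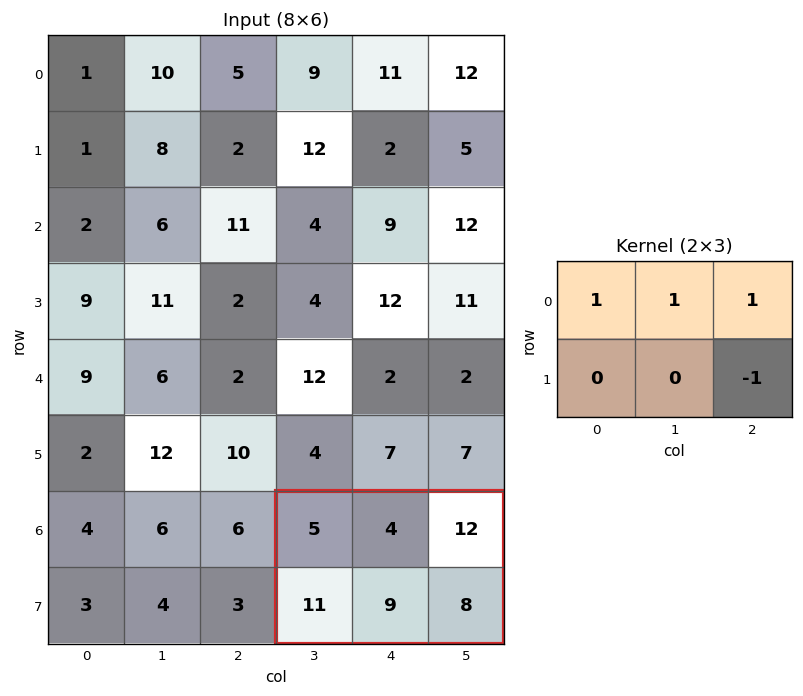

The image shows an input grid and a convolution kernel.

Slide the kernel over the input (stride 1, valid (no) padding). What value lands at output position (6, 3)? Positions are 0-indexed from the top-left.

The receptive field on the input at this output position is [5 4 12 / 11 9 8]. Elementwise product with the kernel and sum: 5·1 + 4·1 + 12·1 + 8·-1.

13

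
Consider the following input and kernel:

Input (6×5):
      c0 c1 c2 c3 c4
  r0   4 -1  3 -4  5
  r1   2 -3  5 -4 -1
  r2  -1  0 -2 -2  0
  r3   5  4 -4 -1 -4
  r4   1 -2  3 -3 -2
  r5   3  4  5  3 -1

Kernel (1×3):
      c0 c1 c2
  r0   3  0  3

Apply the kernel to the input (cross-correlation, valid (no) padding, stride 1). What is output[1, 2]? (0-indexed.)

12

The receptive field on the input at this output position is [5 -4 -1]. Elementwise product with the kernel and sum: 5·3 + -1·3.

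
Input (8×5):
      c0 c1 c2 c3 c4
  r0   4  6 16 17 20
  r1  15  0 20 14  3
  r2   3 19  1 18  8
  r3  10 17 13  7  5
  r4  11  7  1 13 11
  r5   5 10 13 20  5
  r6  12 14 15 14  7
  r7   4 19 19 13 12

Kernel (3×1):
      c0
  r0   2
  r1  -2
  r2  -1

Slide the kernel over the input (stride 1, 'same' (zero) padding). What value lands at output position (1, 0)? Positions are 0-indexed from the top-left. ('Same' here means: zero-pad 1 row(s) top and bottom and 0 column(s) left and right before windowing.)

-25

The receptive field on the zero-padded input at this output position is [4 / 15 / 3]. Elementwise product with the kernel and sum: 4·2 + 15·-2 + 3·-1.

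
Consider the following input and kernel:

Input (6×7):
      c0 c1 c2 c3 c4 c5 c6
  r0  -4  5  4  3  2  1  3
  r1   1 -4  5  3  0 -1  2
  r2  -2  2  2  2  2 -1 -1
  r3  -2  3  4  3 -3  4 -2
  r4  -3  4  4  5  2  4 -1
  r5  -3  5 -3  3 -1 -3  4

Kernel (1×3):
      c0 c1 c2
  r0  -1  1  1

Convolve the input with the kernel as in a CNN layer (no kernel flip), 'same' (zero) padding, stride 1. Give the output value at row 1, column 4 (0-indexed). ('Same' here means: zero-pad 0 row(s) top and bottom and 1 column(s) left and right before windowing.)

-4

The receptive field on the zero-padded input at this output position is [3 0 -1]. Elementwise product with the kernel and sum: 3·-1 + 0·1 + -1·1.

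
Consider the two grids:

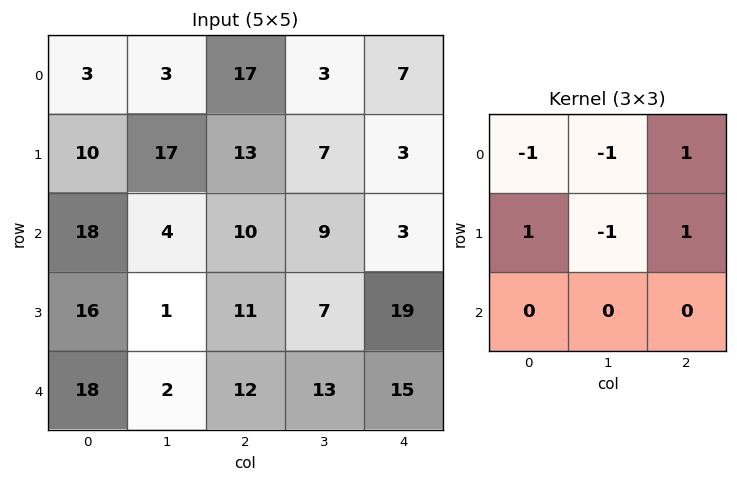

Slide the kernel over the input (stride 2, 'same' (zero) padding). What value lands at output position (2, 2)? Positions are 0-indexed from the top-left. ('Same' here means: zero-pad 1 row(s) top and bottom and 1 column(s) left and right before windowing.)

The receptive field on the zero-padded input at this output position is [7 19 0 / 13 15 0 / 0 0 0]. Elementwise product with the kernel and sum: 7·-1 + 19·-1 + 0·1 + 13·1 + 15·-1 + 0·1.

-28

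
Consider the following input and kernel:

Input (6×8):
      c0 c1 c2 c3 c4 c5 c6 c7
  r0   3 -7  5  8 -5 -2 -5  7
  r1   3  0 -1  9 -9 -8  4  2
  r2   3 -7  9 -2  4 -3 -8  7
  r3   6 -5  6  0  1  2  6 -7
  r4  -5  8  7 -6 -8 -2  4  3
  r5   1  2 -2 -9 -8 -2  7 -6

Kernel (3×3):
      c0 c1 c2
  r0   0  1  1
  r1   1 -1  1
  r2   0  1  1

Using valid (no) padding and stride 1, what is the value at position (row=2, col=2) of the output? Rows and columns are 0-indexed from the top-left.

The receptive field on the input at this output position is [9 -2 4 / 6 0 1 / 7 -6 -8]. Elementwise product with the kernel and sum: -2·1 + 4·1 + 6·1 + 0·-1 + 1·1 + -6·1 + -8·1.

-5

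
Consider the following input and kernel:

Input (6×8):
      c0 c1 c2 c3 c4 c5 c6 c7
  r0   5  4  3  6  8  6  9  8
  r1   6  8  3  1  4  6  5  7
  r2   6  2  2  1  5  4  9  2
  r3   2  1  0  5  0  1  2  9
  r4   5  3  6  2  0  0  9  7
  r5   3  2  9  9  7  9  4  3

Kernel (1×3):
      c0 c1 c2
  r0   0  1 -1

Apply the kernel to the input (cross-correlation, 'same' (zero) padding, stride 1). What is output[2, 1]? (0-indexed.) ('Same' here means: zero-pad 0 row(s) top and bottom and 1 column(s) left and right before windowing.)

0

The receptive field on the zero-padded input at this output position is [6 2 2]. Elementwise product with the kernel and sum: 2·1 + 2·-1.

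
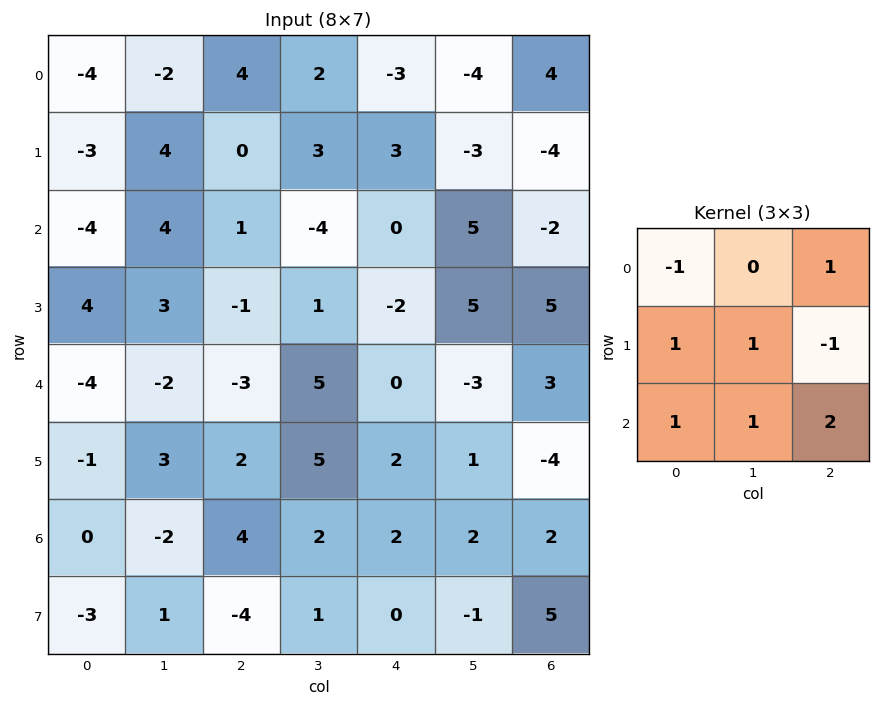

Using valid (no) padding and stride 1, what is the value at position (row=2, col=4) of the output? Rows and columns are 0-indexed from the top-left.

-1

The receptive field on the input at this output position is [0 5 -2 / -2 5 5 / 0 -3 3]. Elementwise product with the kernel and sum: 0·-1 + -2·1 + -2·1 + 5·1 + 5·-1 + 0·1 + -3·1 + 3·2.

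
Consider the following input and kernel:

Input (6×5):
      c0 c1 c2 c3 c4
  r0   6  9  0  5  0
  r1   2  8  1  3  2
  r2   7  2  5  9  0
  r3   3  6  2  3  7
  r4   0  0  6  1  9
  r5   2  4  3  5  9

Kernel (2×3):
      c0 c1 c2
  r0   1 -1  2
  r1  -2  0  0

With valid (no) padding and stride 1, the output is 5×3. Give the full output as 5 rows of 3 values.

Output[0,0]: The receptive field on the input at this output position is [6 9 0 / 2 8 1]. Elementwise product with the kernel and sum: 6·1 + 9·-1 + 0·2 + 2·-2.

-7 3 -7
-18 9 -8
9 3 -8
1 10 1
8 -12 17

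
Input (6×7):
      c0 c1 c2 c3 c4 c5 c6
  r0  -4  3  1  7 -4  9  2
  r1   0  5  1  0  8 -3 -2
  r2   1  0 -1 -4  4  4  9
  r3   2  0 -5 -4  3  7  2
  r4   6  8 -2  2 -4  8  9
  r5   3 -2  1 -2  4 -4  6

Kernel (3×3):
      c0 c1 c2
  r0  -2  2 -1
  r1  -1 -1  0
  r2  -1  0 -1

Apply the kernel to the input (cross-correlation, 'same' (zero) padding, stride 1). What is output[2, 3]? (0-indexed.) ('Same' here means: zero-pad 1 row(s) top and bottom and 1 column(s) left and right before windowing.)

The receptive field on the zero-padded input at this output position is [1 0 8 / -1 -4 4 / -5 -4 3]. Elementwise product with the kernel and sum: 1·-2 + 0·2 + 8·-1 + -1·-1 + -4·-1 + -5·-1 + 3·-1.

-3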